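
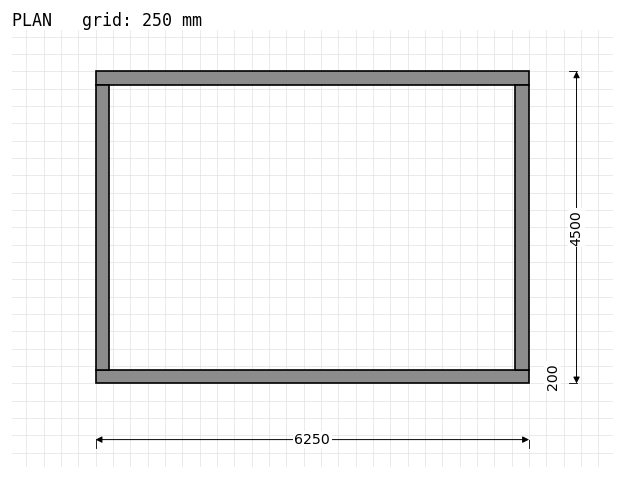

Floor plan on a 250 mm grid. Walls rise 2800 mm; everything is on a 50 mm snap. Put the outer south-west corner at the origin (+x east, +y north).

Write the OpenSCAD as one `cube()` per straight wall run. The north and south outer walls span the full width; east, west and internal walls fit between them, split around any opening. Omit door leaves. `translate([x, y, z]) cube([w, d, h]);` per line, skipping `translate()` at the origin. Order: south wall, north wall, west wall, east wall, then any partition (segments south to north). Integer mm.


cube([6250, 200, 2800]);
translate([0, 4300, 0]) cube([6250, 200, 2800]);
translate([0, 200, 0]) cube([200, 4100, 2800]);
translate([6050, 200, 0]) cube([200, 4100, 2800]);


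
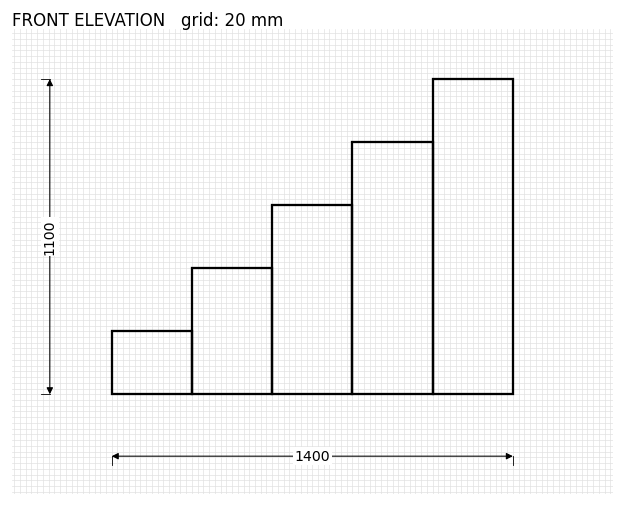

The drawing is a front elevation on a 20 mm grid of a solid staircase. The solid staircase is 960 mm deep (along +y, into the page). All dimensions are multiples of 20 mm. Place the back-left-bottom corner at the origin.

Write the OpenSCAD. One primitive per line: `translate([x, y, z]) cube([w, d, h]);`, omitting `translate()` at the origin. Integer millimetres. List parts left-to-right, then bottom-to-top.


cube([280, 960, 220]);
translate([280, 0, 0]) cube([280, 960, 440]);
translate([560, 0, 0]) cube([280, 960, 660]);
translate([840, 0, 0]) cube([280, 960, 880]);
translate([1120, 0, 0]) cube([280, 960, 1100]);


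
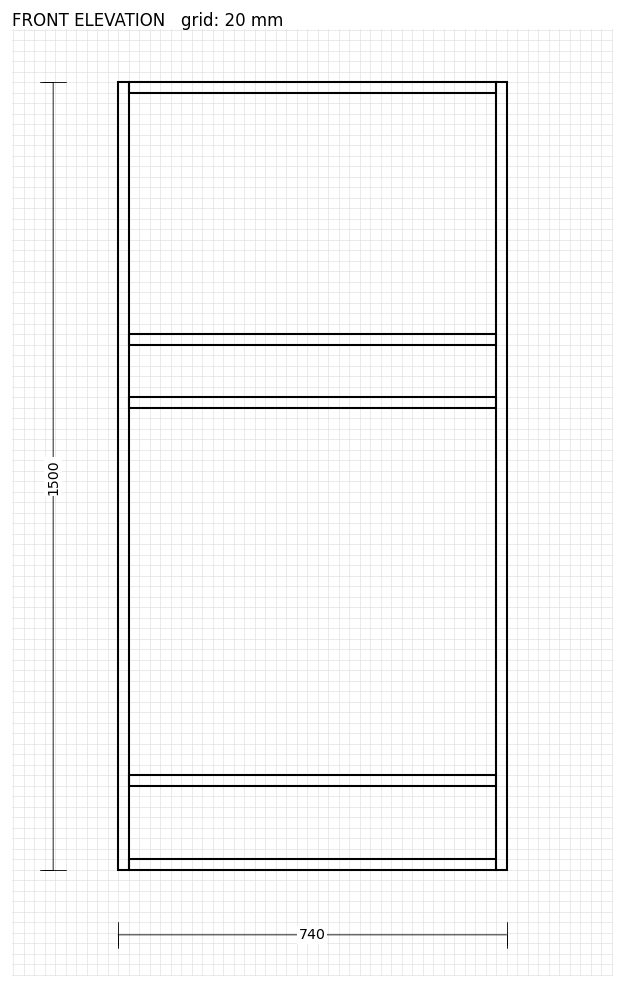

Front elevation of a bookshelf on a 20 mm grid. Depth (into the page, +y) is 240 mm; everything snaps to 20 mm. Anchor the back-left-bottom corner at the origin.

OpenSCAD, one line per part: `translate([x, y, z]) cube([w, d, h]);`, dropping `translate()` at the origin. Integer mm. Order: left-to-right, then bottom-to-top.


cube([20, 240, 1500]);
translate([20, 0, 0]) cube([700, 240, 20]);
translate([20, 0, 160]) cube([700, 240, 20]);
translate([20, 0, 880]) cube([700, 240, 20]);
translate([20, 0, 1000]) cube([700, 240, 20]);
translate([20, 0, 1480]) cube([700, 240, 20]);
translate([720, 0, 0]) cube([20, 240, 1500]);


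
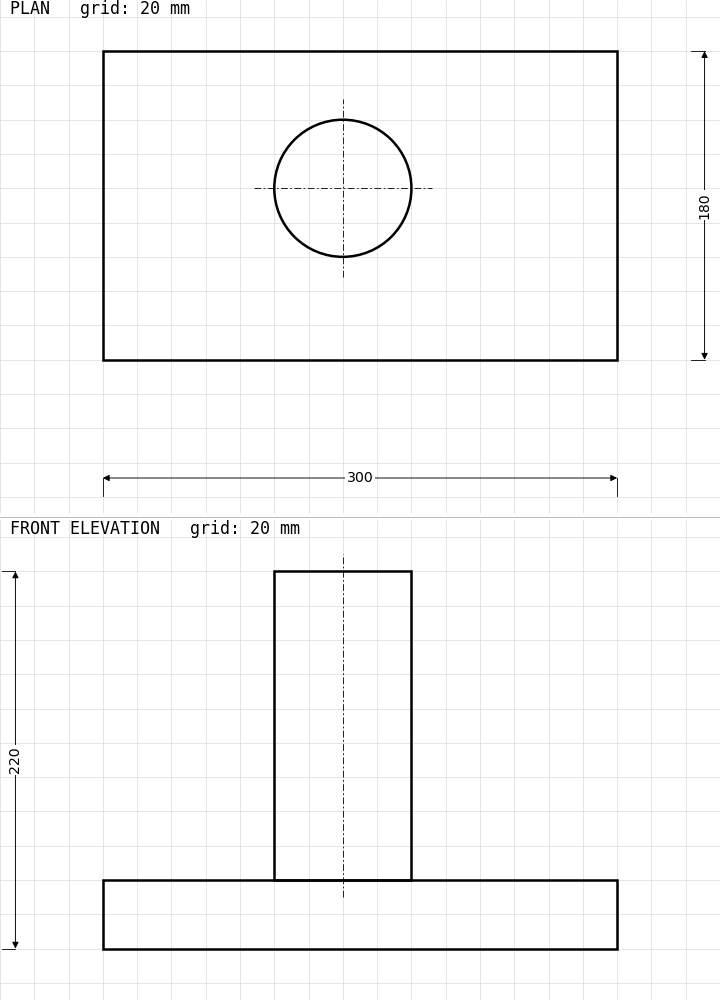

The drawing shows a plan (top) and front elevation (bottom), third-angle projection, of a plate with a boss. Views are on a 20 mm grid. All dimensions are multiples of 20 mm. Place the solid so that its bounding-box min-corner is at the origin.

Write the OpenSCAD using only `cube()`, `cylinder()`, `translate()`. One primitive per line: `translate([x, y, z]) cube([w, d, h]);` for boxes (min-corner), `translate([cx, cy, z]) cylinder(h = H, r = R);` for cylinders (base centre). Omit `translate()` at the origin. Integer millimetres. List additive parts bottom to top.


cube([300, 180, 40]);
translate([140, 100, 40]) cylinder(h = 180, r = 40);


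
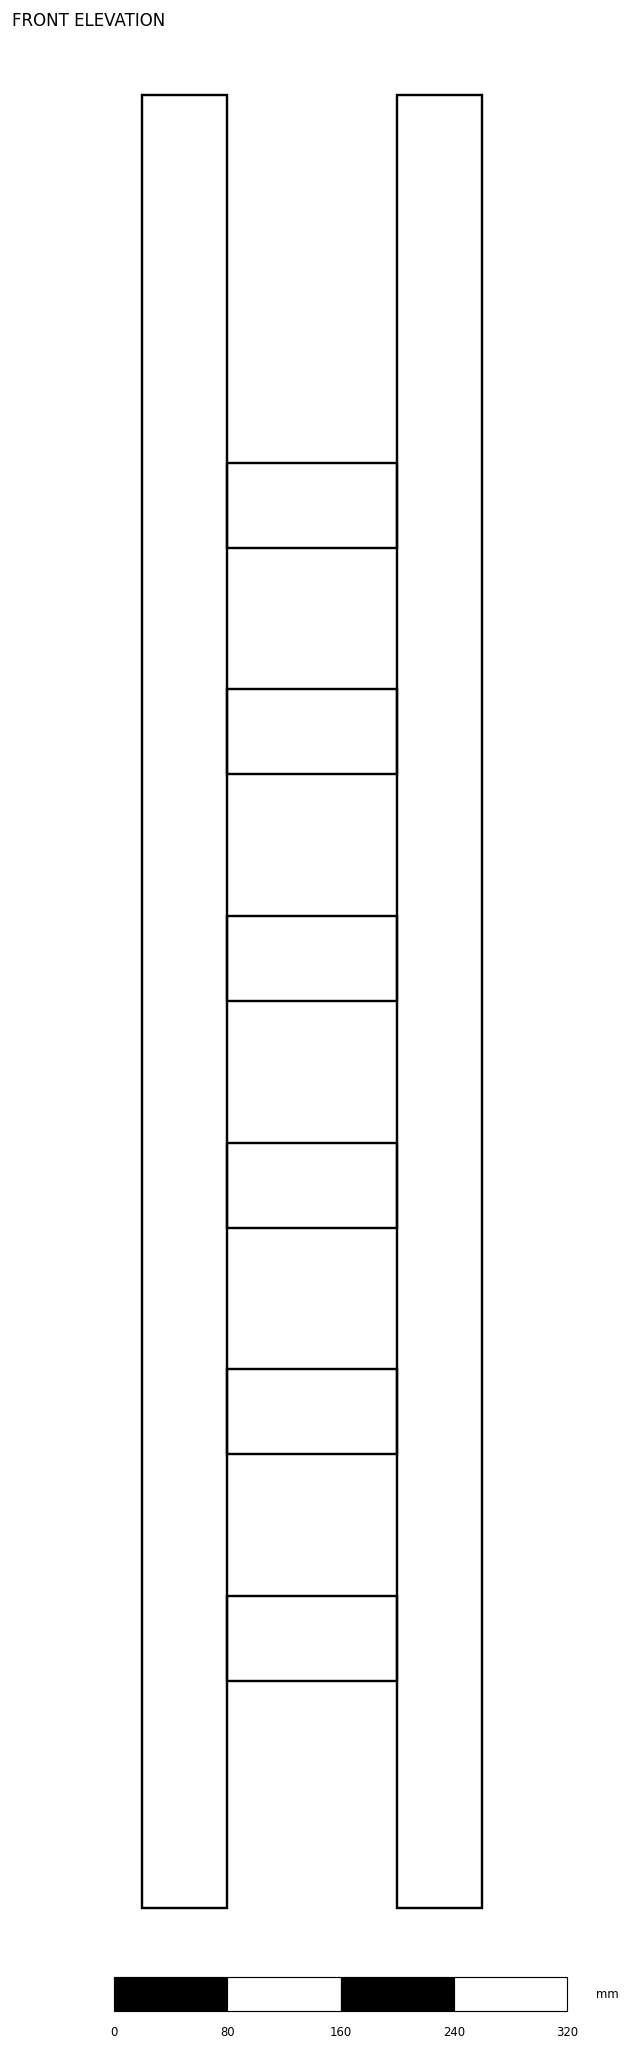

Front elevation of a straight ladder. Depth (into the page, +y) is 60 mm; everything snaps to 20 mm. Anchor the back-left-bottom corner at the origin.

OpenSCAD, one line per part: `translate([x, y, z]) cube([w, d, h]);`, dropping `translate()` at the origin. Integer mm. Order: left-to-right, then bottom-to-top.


cube([60, 60, 1280]);
translate([60, 0, 160]) cube([120, 60, 60]);
translate([60, 0, 320]) cube([120, 60, 60]);
translate([60, 0, 480]) cube([120, 60, 60]);
translate([60, 0, 640]) cube([120, 60, 60]);
translate([60, 0, 800]) cube([120, 60, 60]);
translate([60, 0, 960]) cube([120, 60, 60]);
translate([180, 0, 0]) cube([60, 60, 1280]);


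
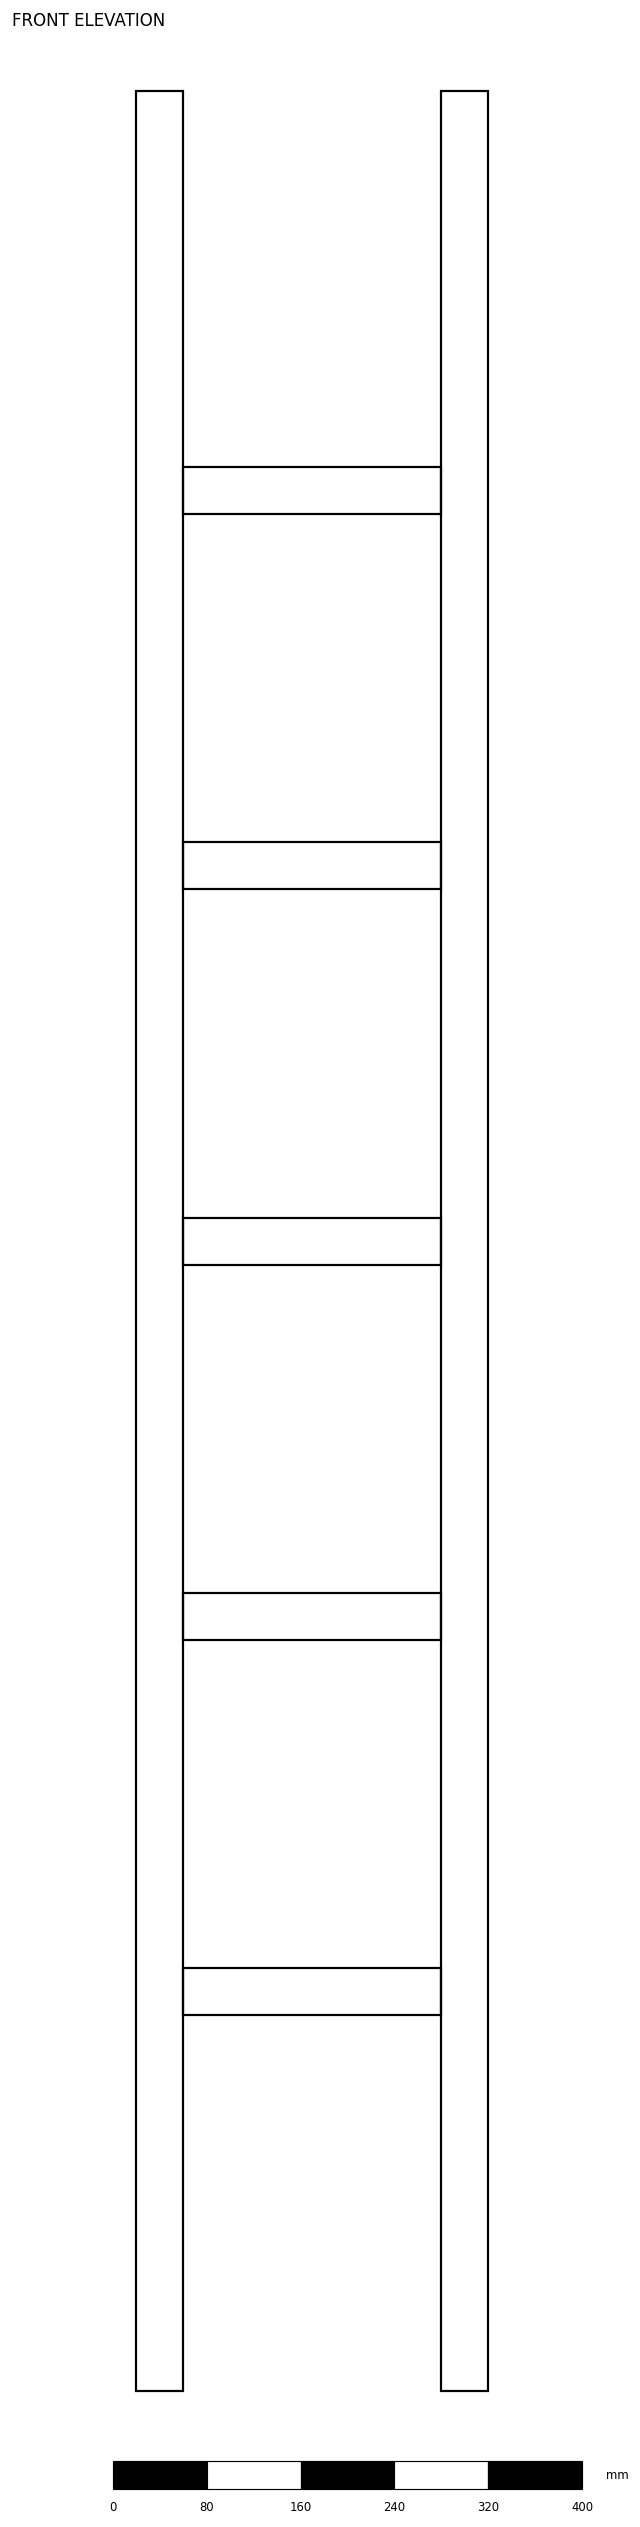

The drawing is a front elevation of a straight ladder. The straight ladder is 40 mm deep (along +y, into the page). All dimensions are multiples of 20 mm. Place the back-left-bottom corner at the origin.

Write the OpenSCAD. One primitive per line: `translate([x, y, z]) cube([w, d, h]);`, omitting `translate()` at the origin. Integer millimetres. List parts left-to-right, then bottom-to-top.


cube([40, 40, 1960]);
translate([40, 0, 320]) cube([220, 40, 40]);
translate([40, 0, 640]) cube([220, 40, 40]);
translate([40, 0, 960]) cube([220, 40, 40]);
translate([40, 0, 1280]) cube([220, 40, 40]);
translate([40, 0, 1600]) cube([220, 40, 40]);
translate([260, 0, 0]) cube([40, 40, 1960]);


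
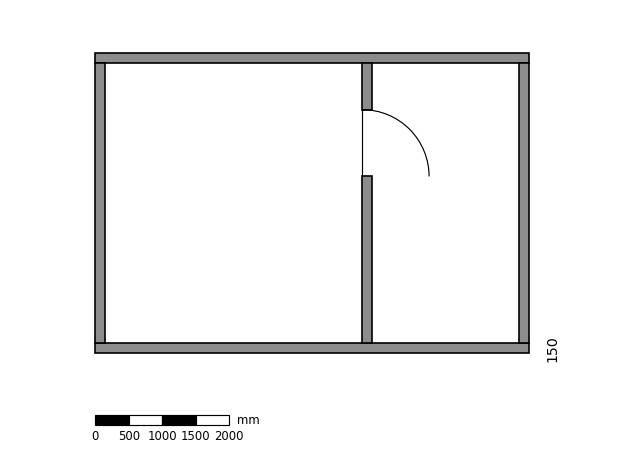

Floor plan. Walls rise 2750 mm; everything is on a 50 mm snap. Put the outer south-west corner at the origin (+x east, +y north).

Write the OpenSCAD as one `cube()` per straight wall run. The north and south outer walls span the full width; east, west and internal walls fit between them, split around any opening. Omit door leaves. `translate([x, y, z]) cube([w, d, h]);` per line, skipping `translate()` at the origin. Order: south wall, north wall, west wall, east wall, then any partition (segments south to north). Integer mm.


cube([6500, 150, 2750]);
translate([0, 4350, 0]) cube([6500, 150, 2750]);
translate([0, 150, 0]) cube([150, 4200, 2750]);
translate([6350, 150, 0]) cube([150, 4200, 2750]);
translate([4000, 150, 0]) cube([150, 2500, 2750]);
translate([4000, 3650, 0]) cube([150, 700, 2750]);


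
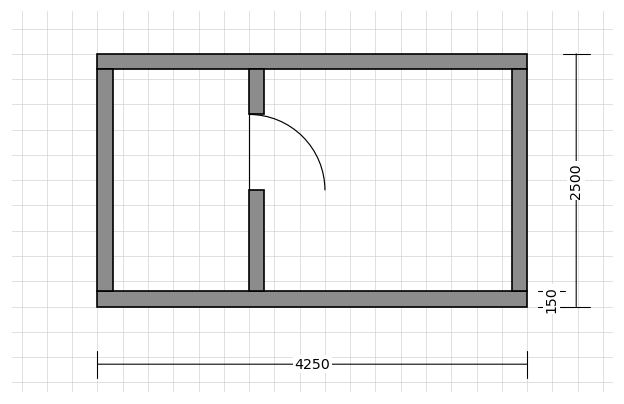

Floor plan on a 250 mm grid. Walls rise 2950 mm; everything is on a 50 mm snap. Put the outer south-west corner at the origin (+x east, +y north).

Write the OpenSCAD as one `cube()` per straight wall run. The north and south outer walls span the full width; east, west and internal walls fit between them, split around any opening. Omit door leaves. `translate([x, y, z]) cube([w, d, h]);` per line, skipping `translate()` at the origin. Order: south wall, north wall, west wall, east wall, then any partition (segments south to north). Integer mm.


cube([4250, 150, 2950]);
translate([0, 2350, 0]) cube([4250, 150, 2950]);
translate([0, 150, 0]) cube([150, 2200, 2950]);
translate([4100, 150, 0]) cube([150, 2200, 2950]);
translate([1500, 150, 0]) cube([150, 1000, 2950]);
translate([1500, 1900, 0]) cube([150, 450, 2950]);


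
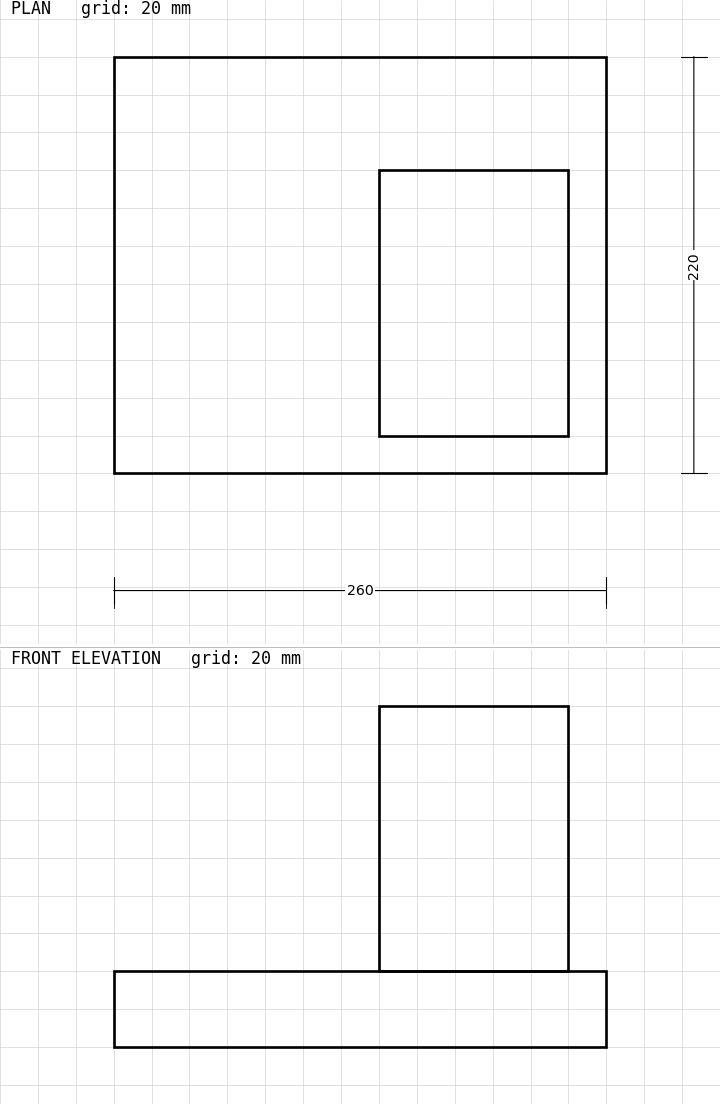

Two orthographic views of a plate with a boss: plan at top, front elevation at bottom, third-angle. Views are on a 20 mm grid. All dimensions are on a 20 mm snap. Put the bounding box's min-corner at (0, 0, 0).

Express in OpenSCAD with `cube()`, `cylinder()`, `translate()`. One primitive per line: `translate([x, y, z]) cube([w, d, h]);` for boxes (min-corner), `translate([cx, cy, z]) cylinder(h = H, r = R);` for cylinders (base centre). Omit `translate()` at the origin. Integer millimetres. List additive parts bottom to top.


cube([260, 220, 40]);
translate([140, 20, 40]) cube([100, 140, 140]);


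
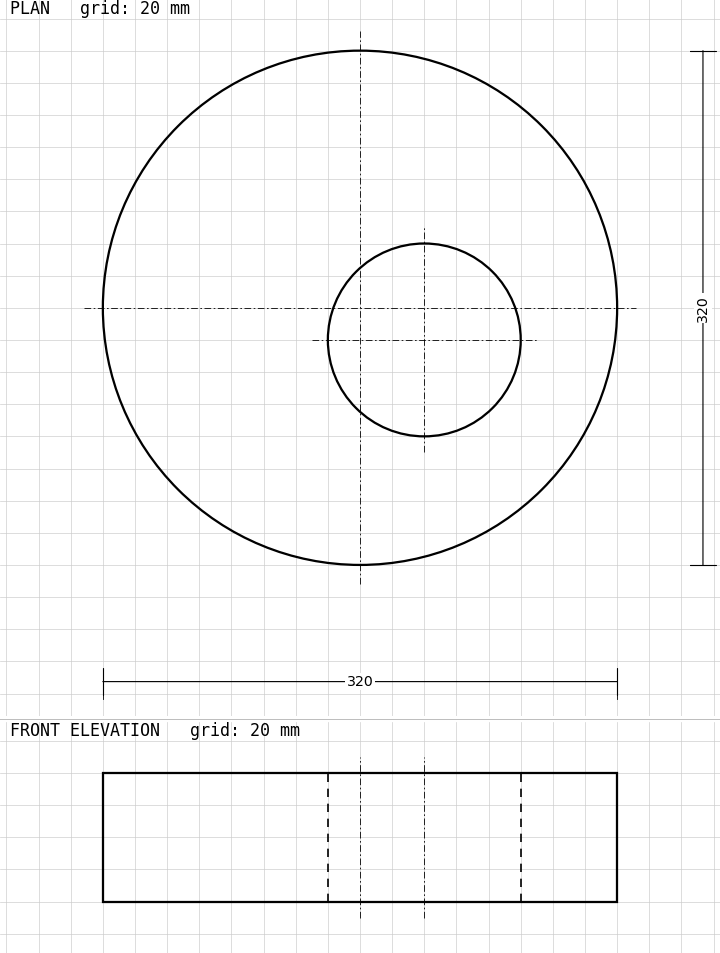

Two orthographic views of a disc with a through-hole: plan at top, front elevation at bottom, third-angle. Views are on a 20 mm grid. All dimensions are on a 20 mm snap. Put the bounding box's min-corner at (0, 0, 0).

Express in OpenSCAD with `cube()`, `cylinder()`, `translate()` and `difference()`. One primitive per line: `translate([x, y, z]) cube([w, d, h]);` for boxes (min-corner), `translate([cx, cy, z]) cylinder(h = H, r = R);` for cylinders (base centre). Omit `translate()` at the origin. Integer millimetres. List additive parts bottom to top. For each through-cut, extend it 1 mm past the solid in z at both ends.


difference() {
  translate([160, 160, 0]) cylinder(h = 80, r = 160);
  translate([200, 140, -1]) cylinder(h = 82, r = 60);
}


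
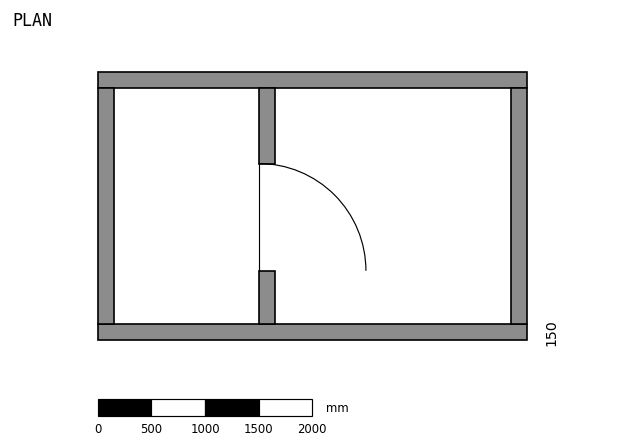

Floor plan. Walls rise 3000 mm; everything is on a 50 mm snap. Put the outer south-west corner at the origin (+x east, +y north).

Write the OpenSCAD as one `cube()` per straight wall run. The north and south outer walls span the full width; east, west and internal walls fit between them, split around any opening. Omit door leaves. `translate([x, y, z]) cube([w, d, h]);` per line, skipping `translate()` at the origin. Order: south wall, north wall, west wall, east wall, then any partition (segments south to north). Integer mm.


cube([4000, 150, 3000]);
translate([0, 2350, 0]) cube([4000, 150, 3000]);
translate([0, 150, 0]) cube([150, 2200, 3000]);
translate([3850, 150, 0]) cube([150, 2200, 3000]);
translate([1500, 150, 0]) cube([150, 500, 3000]);
translate([1500, 1650, 0]) cube([150, 700, 3000]);


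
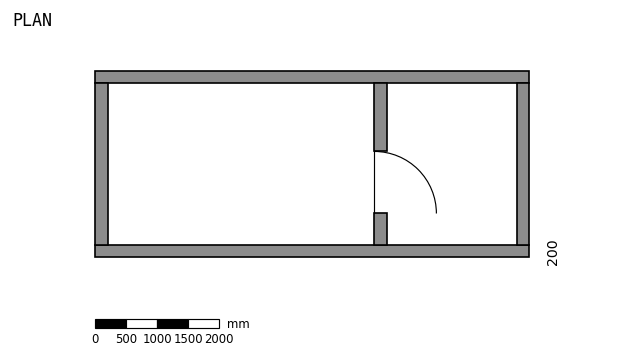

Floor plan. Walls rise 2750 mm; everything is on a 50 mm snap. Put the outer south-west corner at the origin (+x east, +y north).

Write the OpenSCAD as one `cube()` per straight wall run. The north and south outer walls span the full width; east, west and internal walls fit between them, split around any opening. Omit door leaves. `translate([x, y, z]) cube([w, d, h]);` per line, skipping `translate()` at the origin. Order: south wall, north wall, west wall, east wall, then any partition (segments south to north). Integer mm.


cube([7000, 200, 2750]);
translate([0, 2800, 0]) cube([7000, 200, 2750]);
translate([0, 200, 0]) cube([200, 2600, 2750]);
translate([6800, 200, 0]) cube([200, 2600, 2750]);
translate([4500, 200, 0]) cube([200, 500, 2750]);
translate([4500, 1700, 0]) cube([200, 1100, 2750]);


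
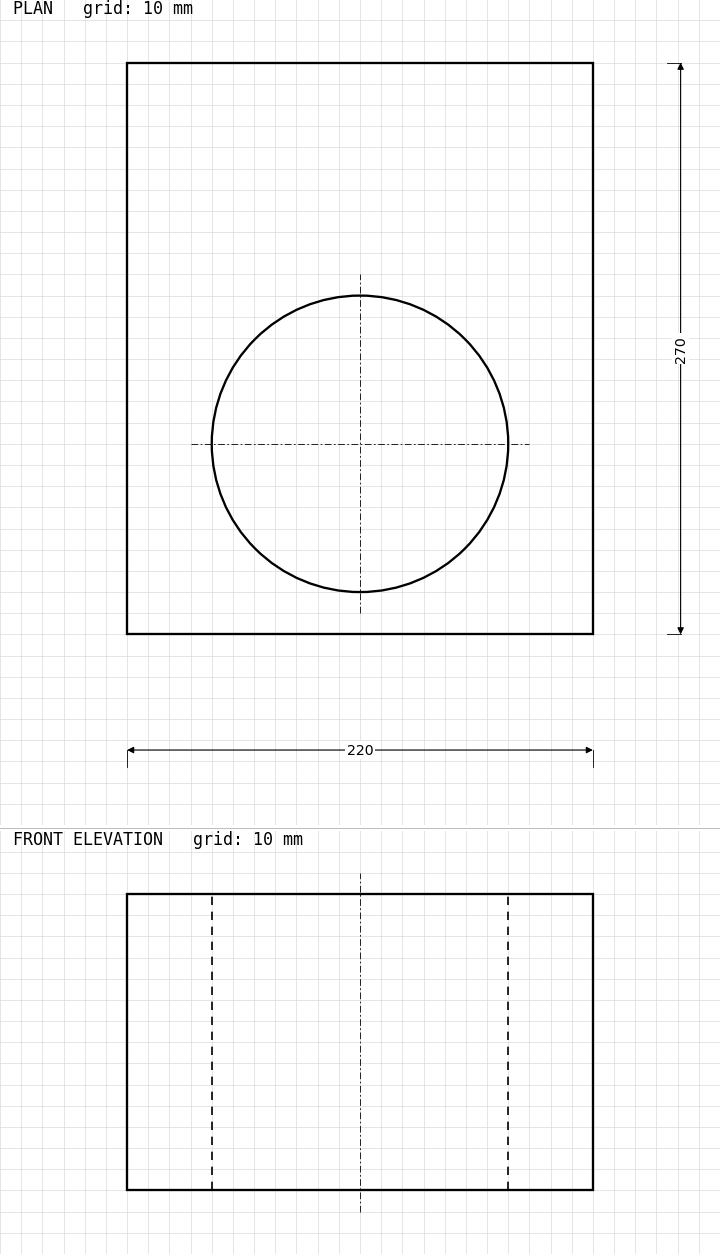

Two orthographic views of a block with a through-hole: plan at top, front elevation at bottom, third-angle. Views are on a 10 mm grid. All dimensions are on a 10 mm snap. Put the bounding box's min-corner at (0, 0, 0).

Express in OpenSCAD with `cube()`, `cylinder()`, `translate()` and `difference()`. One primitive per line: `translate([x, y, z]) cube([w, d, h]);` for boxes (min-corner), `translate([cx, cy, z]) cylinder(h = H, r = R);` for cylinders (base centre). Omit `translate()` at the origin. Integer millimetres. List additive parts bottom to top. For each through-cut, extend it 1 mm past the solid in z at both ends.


difference() {
  cube([220, 270, 140]);
  translate([110, 90, -1]) cylinder(h = 142, r = 70);
}


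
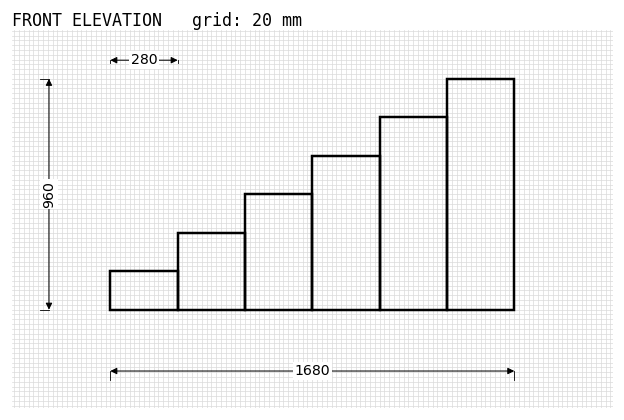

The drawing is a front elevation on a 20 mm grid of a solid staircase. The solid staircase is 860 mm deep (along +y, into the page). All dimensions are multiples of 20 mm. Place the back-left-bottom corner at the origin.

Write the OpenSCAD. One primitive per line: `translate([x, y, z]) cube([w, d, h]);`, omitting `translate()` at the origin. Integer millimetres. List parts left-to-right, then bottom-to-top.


cube([280, 860, 160]);
translate([280, 0, 0]) cube([280, 860, 320]);
translate([560, 0, 0]) cube([280, 860, 480]);
translate([840, 0, 0]) cube([280, 860, 640]);
translate([1120, 0, 0]) cube([280, 860, 800]);
translate([1400, 0, 0]) cube([280, 860, 960]);


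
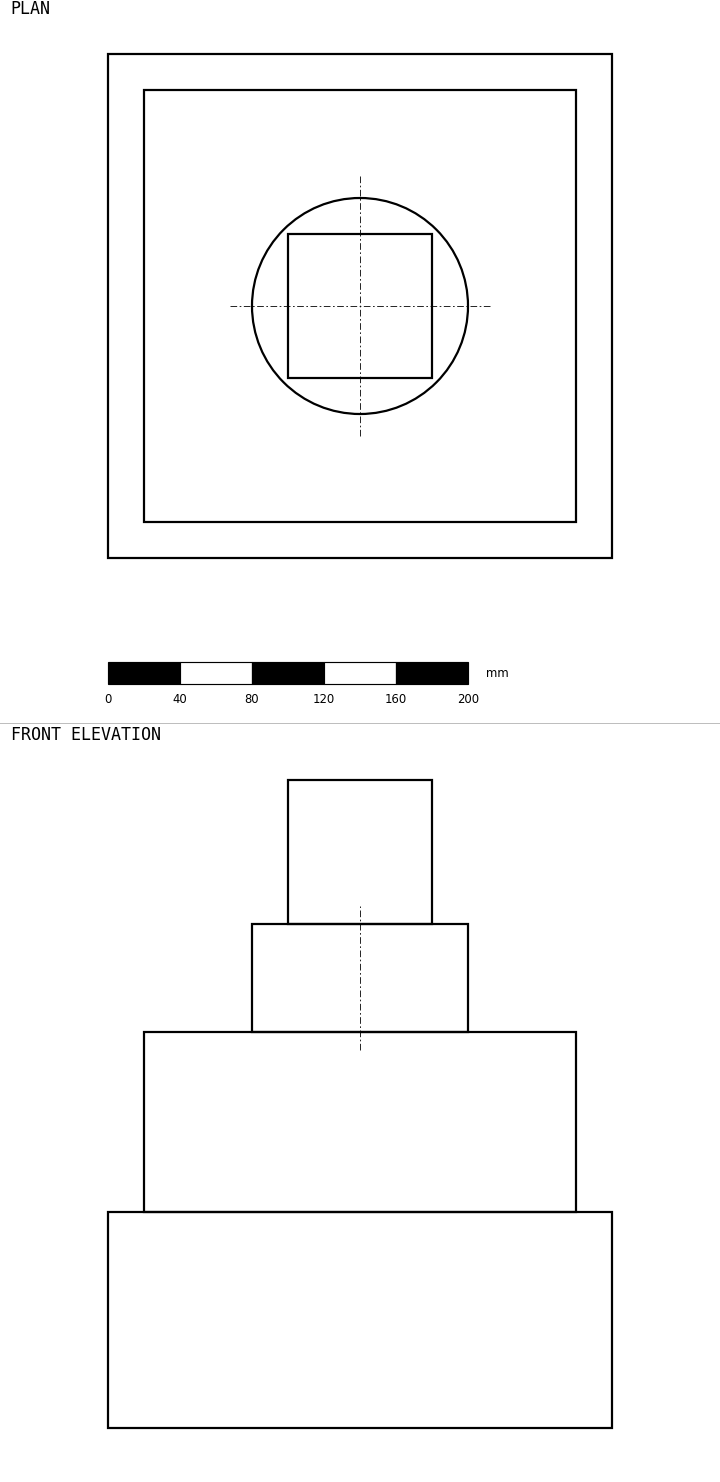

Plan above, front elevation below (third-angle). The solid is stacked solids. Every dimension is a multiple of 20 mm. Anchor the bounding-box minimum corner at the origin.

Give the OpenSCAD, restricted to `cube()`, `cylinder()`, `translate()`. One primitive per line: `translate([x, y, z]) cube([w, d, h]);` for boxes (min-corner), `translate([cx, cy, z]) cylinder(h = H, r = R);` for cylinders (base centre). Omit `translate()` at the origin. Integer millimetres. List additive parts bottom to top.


cube([280, 280, 120]);
translate([20, 20, 120]) cube([240, 240, 100]);
translate([140, 140, 220]) cylinder(h = 60, r = 60);
translate([100, 100, 280]) cube([80, 80, 80]);


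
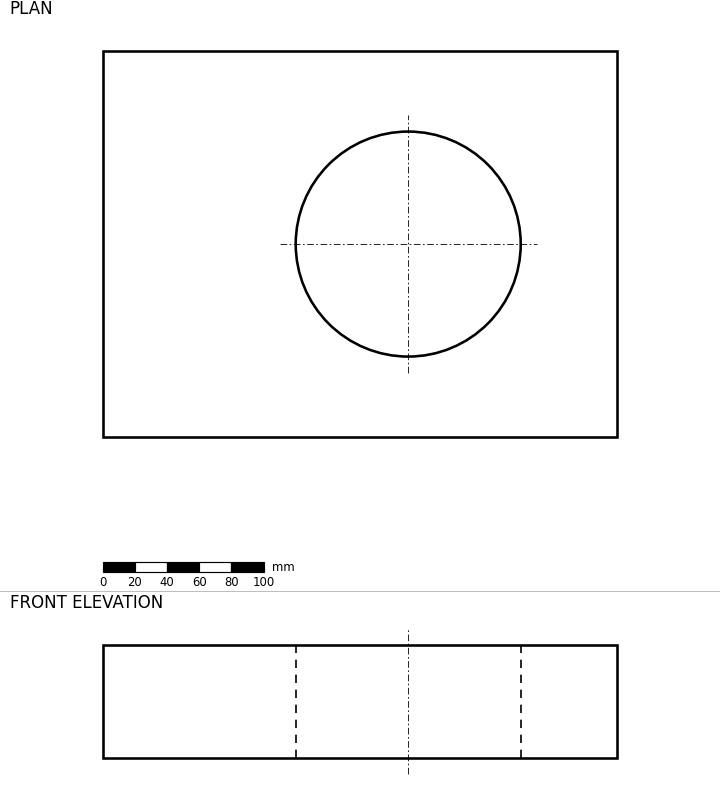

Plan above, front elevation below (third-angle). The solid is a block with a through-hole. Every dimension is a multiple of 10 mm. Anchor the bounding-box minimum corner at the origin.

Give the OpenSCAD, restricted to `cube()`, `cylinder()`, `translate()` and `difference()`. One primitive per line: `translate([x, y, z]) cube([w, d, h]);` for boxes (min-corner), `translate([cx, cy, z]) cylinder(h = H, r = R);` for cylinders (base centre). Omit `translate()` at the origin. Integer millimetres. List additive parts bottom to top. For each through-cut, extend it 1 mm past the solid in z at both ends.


difference() {
  cube([320, 240, 70]);
  translate([190, 120, -1]) cylinder(h = 72, r = 70);
}


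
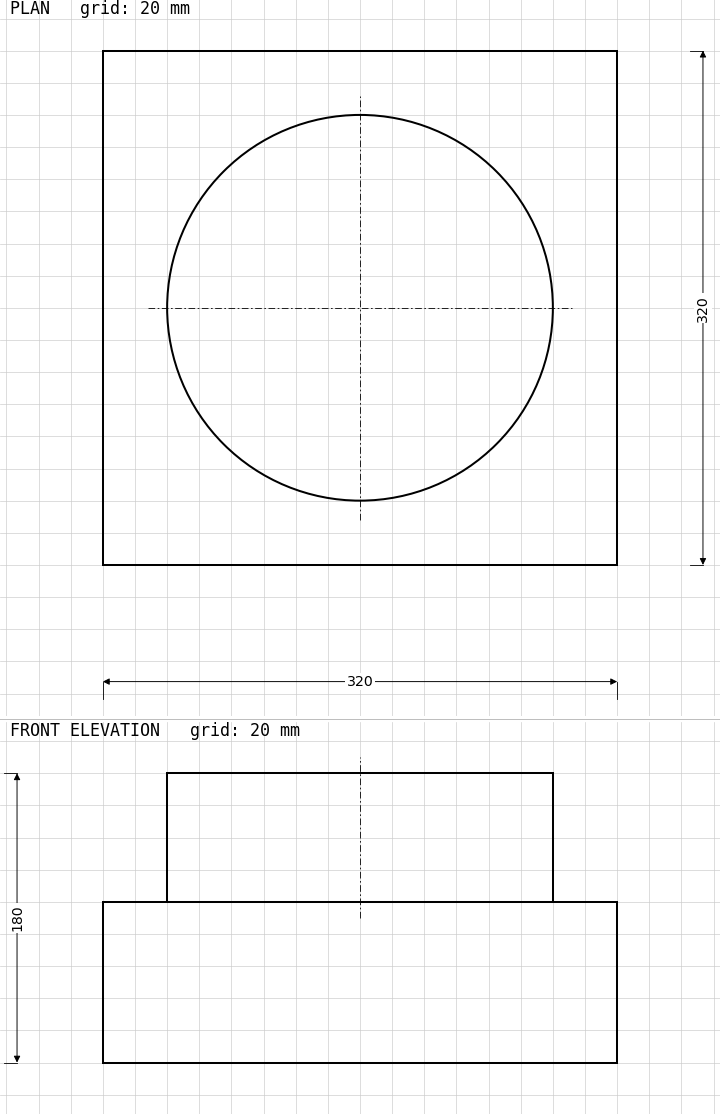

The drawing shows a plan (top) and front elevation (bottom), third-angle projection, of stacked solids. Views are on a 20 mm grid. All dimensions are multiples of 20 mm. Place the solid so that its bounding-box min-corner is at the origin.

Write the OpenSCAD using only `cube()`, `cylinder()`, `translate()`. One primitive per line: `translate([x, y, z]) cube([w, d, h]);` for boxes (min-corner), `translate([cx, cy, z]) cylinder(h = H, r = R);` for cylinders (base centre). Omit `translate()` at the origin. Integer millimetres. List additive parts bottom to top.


cube([320, 320, 100]);
translate([160, 160, 100]) cylinder(h = 80, r = 120);


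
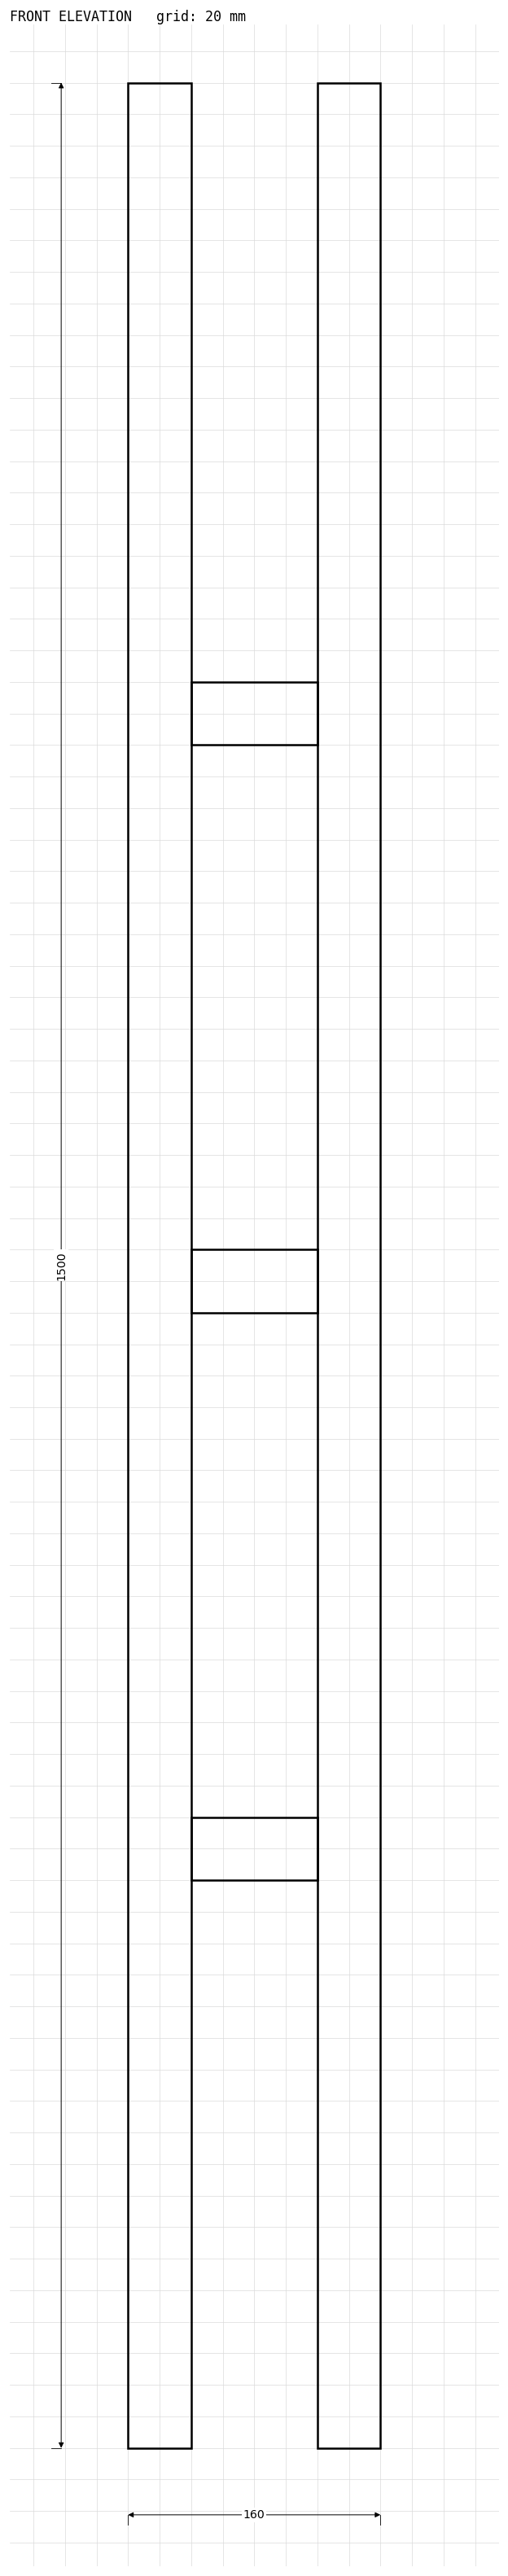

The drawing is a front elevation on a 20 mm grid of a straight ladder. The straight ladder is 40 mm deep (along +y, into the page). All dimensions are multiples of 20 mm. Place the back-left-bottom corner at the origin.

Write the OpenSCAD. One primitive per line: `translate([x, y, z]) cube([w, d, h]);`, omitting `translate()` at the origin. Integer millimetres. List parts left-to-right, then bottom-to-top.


cube([40, 40, 1500]);
translate([40, 0, 360]) cube([80, 40, 40]);
translate([40, 0, 720]) cube([80, 40, 40]);
translate([40, 0, 1080]) cube([80, 40, 40]);
translate([120, 0, 0]) cube([40, 40, 1500]);


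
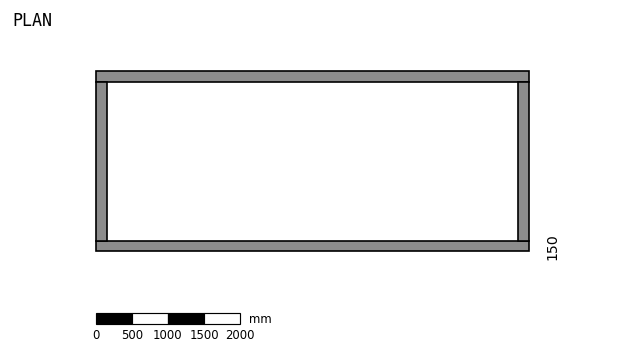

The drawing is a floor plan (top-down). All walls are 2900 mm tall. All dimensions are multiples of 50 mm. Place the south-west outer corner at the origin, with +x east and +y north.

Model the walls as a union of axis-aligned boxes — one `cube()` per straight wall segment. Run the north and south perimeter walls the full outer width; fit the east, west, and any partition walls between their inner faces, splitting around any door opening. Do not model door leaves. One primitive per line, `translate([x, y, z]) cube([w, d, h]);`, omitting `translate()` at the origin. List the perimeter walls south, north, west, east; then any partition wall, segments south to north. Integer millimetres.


cube([6000, 150, 2900]);
translate([0, 2350, 0]) cube([6000, 150, 2900]);
translate([0, 150, 0]) cube([150, 2200, 2900]);
translate([5850, 150, 0]) cube([150, 2200, 2900]);


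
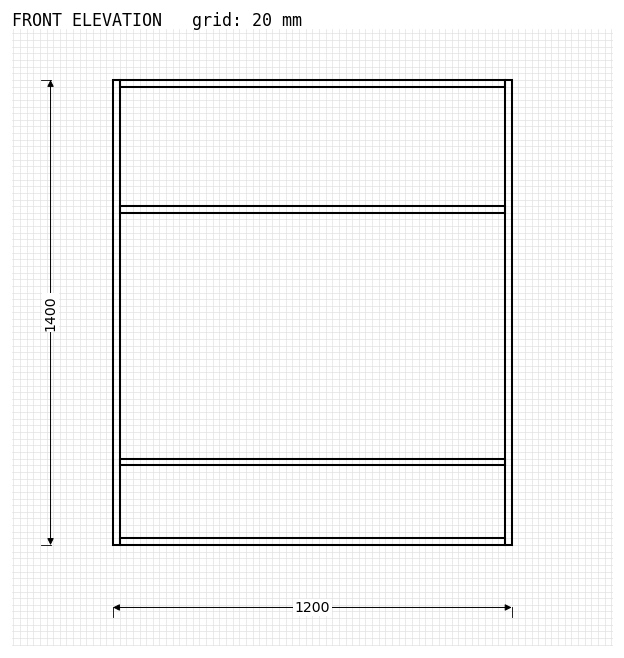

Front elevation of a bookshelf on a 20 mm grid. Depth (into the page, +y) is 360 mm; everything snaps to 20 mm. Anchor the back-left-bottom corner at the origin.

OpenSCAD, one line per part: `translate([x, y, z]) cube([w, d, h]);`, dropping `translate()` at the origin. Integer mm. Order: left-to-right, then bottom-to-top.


cube([20, 360, 1400]);
translate([20, 0, 0]) cube([1160, 360, 20]);
translate([20, 0, 240]) cube([1160, 360, 20]);
translate([20, 0, 1000]) cube([1160, 360, 20]);
translate([20, 0, 1380]) cube([1160, 360, 20]);
translate([1180, 0, 0]) cube([20, 360, 1400]);


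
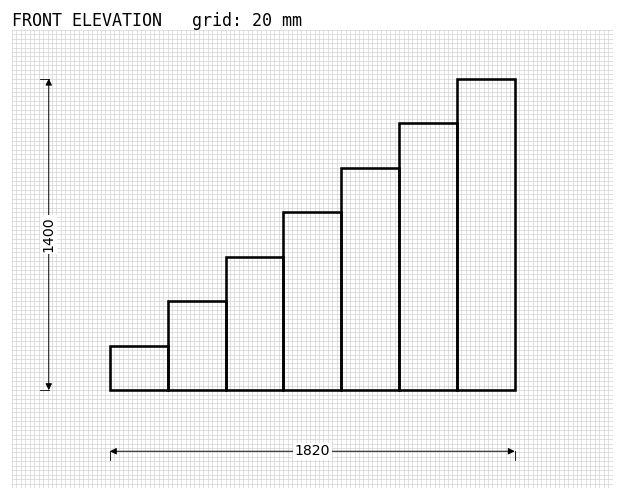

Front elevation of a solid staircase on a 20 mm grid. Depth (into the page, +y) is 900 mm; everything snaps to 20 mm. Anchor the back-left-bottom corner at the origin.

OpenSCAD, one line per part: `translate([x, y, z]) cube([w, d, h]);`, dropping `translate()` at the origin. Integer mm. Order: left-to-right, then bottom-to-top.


cube([260, 900, 200]);
translate([260, 0, 0]) cube([260, 900, 400]);
translate([520, 0, 0]) cube([260, 900, 600]);
translate([780, 0, 0]) cube([260, 900, 800]);
translate([1040, 0, 0]) cube([260, 900, 1000]);
translate([1300, 0, 0]) cube([260, 900, 1200]);
translate([1560, 0, 0]) cube([260, 900, 1400]);


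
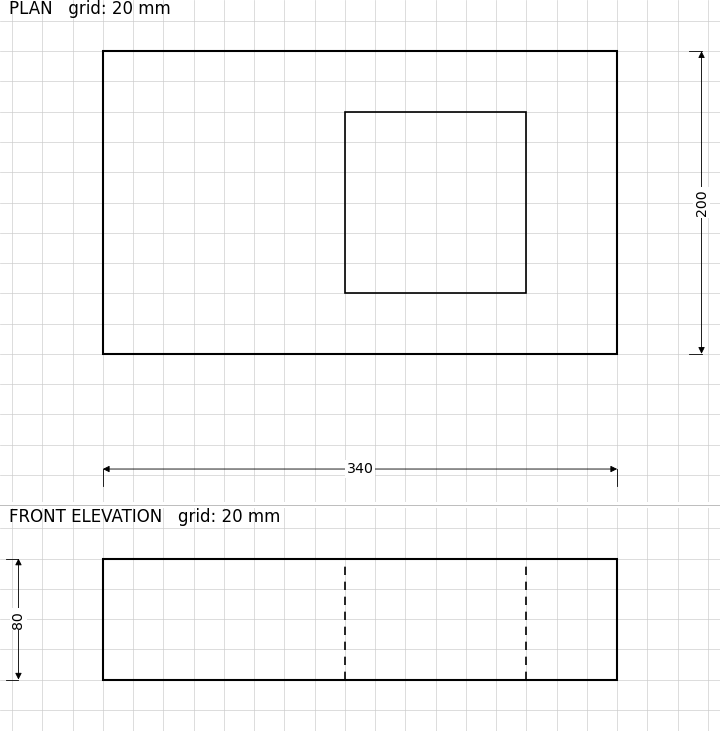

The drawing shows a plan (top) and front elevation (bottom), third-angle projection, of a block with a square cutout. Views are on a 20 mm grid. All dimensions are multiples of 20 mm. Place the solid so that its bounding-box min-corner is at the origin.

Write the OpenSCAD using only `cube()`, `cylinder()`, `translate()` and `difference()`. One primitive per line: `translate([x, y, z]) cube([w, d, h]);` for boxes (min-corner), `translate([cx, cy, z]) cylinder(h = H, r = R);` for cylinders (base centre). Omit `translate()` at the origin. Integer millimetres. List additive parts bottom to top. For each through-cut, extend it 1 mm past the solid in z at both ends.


difference() {
  cube([340, 200, 80]);
  translate([160, 40, -1]) cube([120, 120, 82]);
}


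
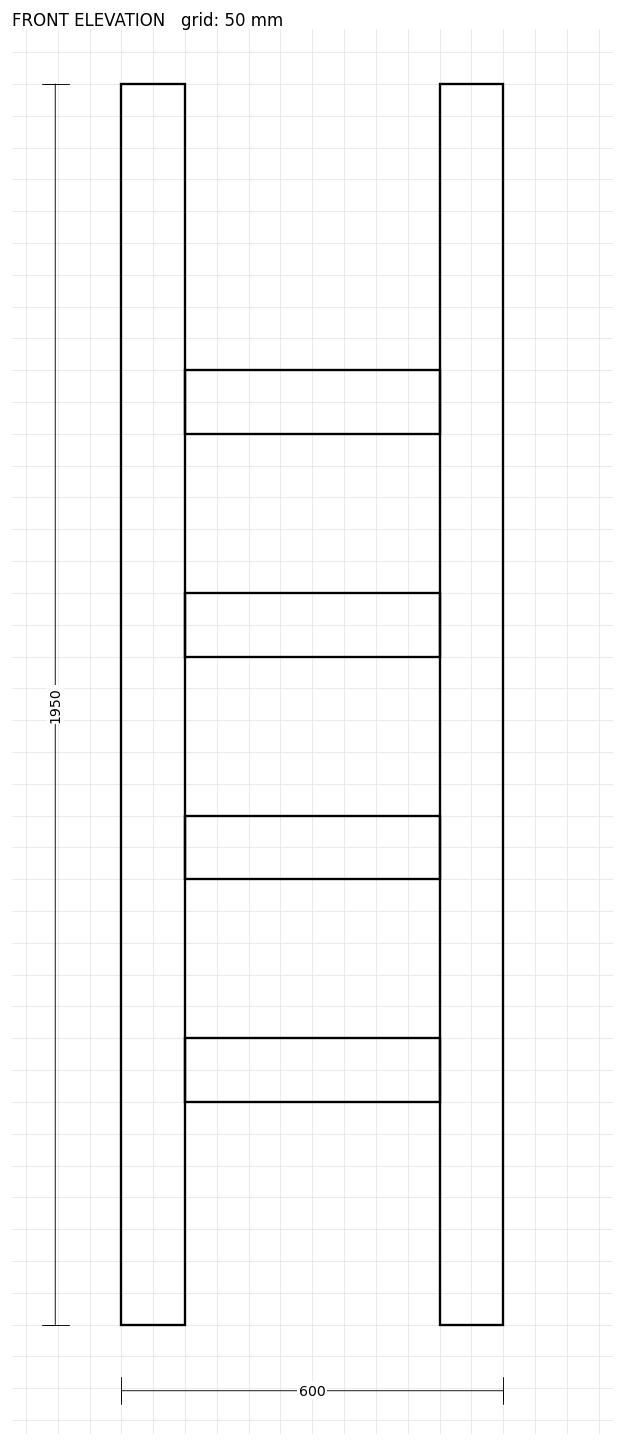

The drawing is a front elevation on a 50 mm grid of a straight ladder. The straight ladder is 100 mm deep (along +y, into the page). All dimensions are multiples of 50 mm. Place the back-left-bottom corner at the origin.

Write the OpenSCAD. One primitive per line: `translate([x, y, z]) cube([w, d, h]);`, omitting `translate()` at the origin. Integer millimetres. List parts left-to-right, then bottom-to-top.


cube([100, 100, 1950]);
translate([100, 0, 350]) cube([400, 100, 100]);
translate([100, 0, 700]) cube([400, 100, 100]);
translate([100, 0, 1050]) cube([400, 100, 100]);
translate([100, 0, 1400]) cube([400, 100, 100]);
translate([500, 0, 0]) cube([100, 100, 1950]);


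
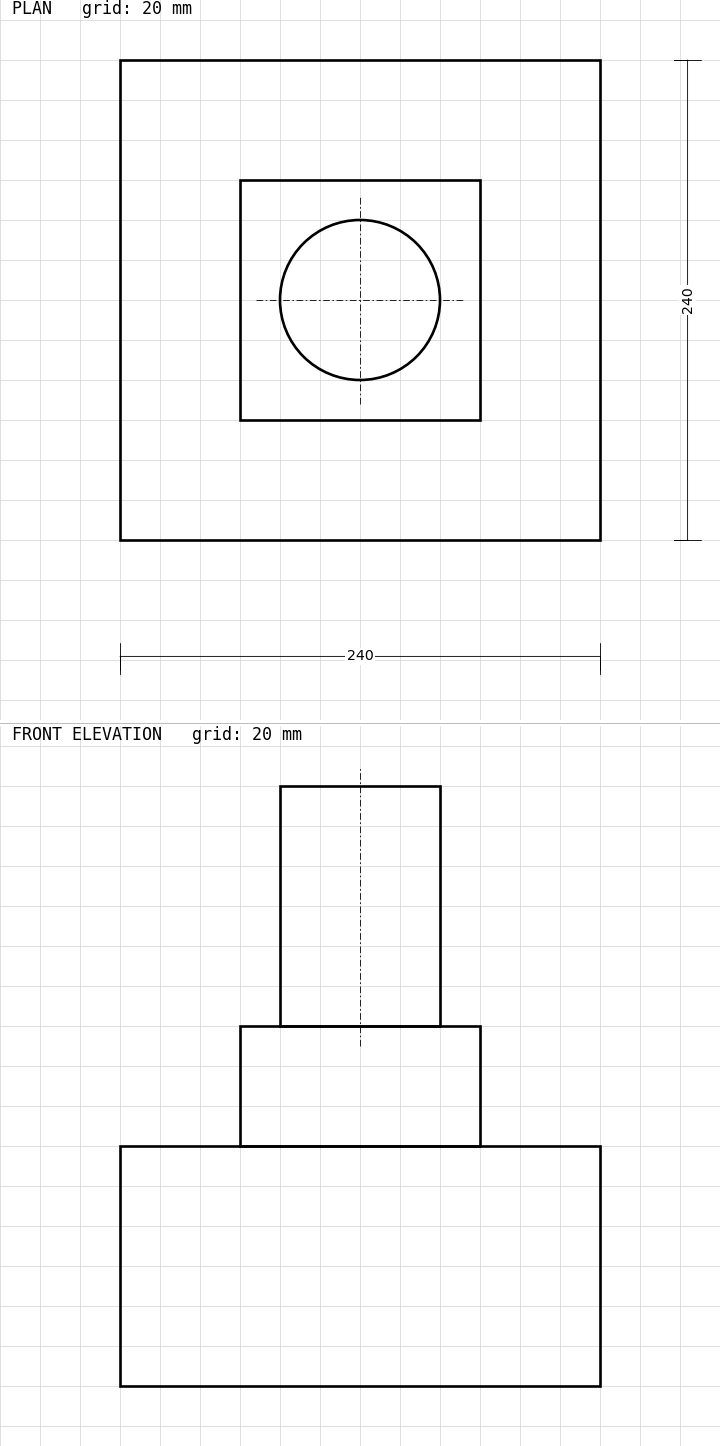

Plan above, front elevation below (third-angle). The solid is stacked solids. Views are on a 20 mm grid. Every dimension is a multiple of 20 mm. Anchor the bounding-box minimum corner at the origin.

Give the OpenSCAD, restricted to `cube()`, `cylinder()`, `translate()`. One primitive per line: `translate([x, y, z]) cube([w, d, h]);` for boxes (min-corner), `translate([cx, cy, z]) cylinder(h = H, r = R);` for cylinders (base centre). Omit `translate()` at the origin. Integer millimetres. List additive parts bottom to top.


cube([240, 240, 120]);
translate([60, 60, 120]) cube([120, 120, 60]);
translate([120, 120, 180]) cylinder(h = 120, r = 40);


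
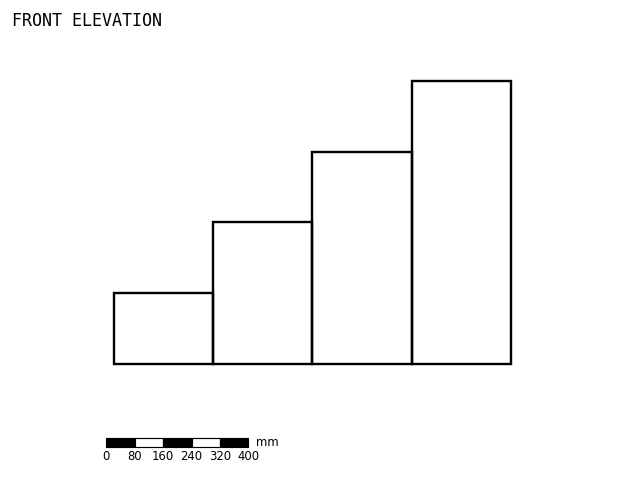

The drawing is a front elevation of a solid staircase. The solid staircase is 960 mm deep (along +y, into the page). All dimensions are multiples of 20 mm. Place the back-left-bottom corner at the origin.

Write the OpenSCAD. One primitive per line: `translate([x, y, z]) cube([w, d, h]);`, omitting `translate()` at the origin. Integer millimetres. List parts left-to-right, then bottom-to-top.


cube([280, 960, 200]);
translate([280, 0, 0]) cube([280, 960, 400]);
translate([560, 0, 0]) cube([280, 960, 600]);
translate([840, 0, 0]) cube([280, 960, 800]);


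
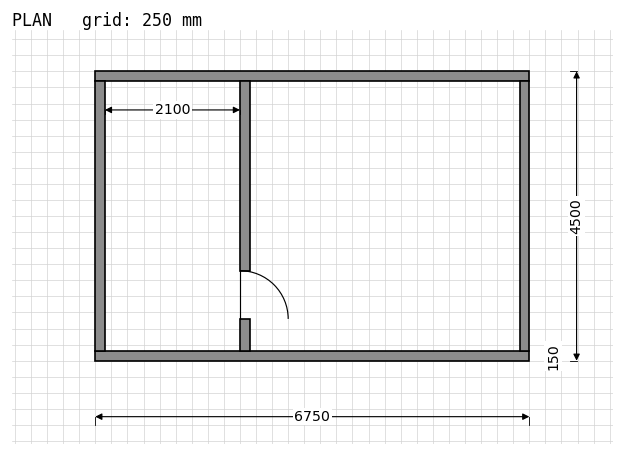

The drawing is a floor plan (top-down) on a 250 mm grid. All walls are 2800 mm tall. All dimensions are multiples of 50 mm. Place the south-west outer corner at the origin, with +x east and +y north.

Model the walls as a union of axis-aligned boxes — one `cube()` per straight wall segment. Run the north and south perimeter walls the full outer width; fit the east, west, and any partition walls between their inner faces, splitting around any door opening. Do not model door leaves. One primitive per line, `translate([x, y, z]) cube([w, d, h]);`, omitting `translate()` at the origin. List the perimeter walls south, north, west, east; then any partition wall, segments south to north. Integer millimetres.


cube([6750, 150, 2800]);
translate([0, 4350, 0]) cube([6750, 150, 2800]);
translate([0, 150, 0]) cube([150, 4200, 2800]);
translate([6600, 150, 0]) cube([150, 4200, 2800]);
translate([2250, 150, 0]) cube([150, 500, 2800]);
translate([2250, 1400, 0]) cube([150, 2950, 2800]);


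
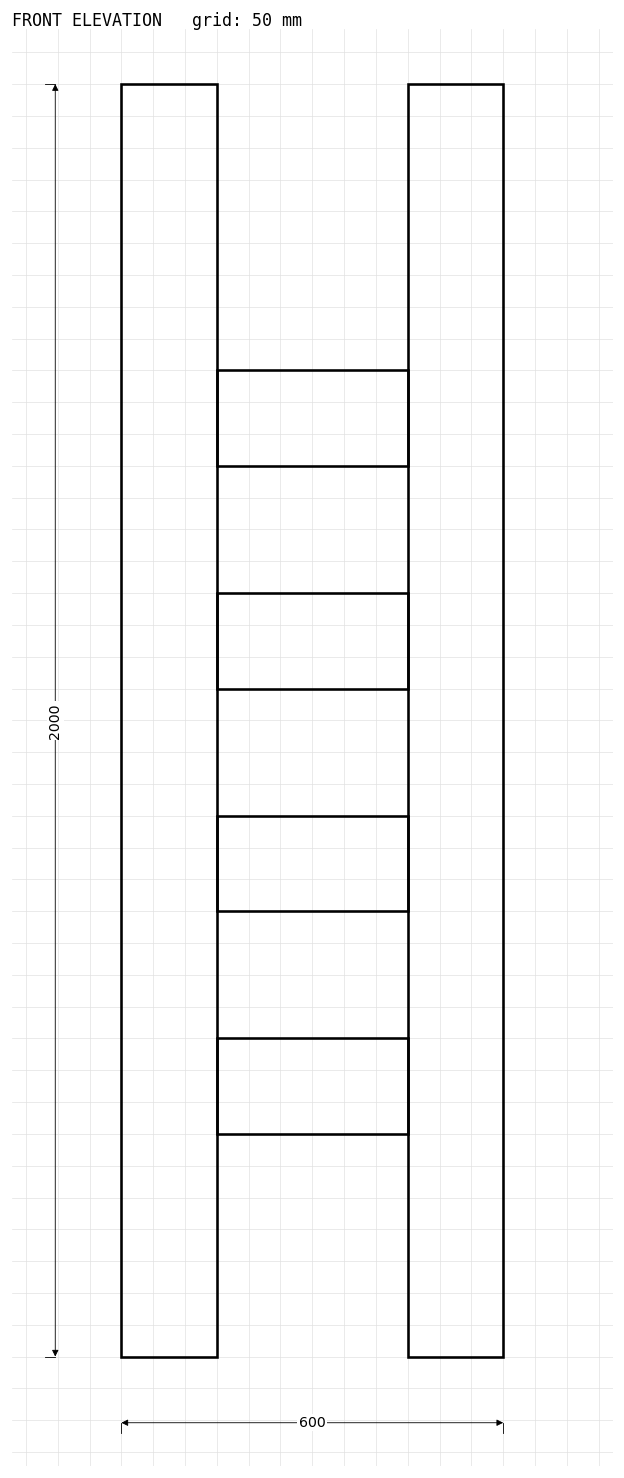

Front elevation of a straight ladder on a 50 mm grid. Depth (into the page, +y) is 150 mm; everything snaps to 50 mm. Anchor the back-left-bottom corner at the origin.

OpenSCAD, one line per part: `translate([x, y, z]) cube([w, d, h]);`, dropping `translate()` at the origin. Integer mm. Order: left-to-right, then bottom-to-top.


cube([150, 150, 2000]);
translate([150, 0, 350]) cube([300, 150, 150]);
translate([150, 0, 700]) cube([300, 150, 150]);
translate([150, 0, 1050]) cube([300, 150, 150]);
translate([150, 0, 1400]) cube([300, 150, 150]);
translate([450, 0, 0]) cube([150, 150, 2000]);


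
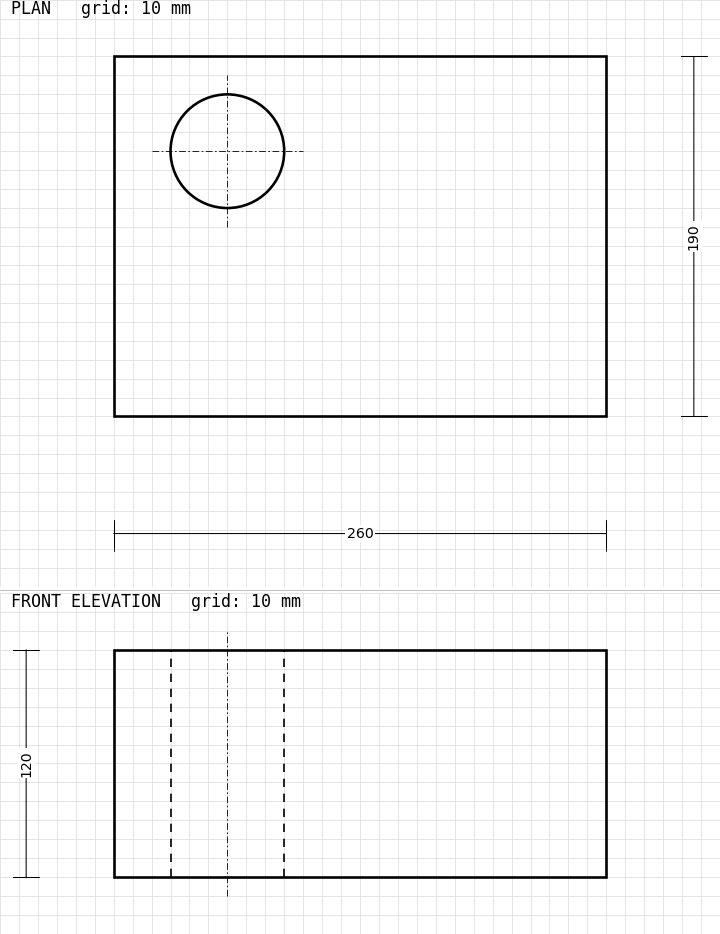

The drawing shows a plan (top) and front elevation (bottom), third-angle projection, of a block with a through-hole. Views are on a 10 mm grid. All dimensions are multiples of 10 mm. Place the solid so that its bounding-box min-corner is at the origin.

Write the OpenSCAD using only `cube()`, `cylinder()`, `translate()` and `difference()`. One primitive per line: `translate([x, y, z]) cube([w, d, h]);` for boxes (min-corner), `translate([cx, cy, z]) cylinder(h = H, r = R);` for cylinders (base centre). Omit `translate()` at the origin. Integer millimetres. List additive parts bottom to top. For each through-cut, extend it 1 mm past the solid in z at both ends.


difference() {
  cube([260, 190, 120]);
  translate([60, 140, -1]) cylinder(h = 122, r = 30);
}


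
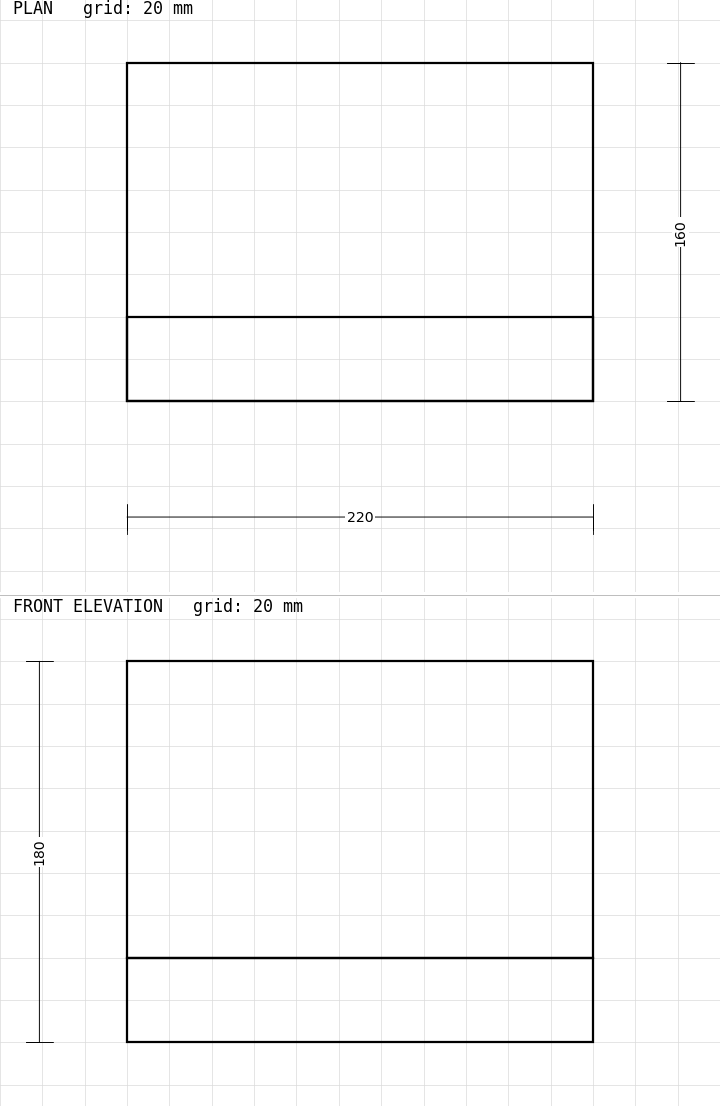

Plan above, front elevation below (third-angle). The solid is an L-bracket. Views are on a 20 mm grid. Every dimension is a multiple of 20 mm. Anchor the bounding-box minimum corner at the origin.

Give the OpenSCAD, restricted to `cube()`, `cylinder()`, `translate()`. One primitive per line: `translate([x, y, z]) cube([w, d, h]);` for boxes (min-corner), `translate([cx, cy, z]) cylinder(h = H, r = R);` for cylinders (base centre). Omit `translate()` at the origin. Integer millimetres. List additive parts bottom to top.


cube([220, 160, 40]);
translate([0, 0, 40]) cube([220, 40, 140]);


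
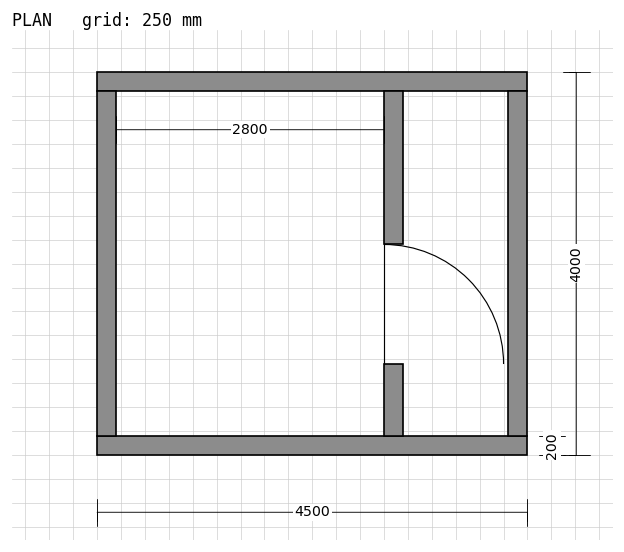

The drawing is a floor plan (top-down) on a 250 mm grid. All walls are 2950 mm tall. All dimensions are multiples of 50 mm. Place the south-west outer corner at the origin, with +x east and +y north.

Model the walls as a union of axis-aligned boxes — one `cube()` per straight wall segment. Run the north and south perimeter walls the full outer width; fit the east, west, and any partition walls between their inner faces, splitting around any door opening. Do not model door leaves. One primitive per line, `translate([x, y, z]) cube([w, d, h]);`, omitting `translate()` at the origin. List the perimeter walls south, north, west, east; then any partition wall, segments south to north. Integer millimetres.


cube([4500, 200, 2950]);
translate([0, 3800, 0]) cube([4500, 200, 2950]);
translate([0, 200, 0]) cube([200, 3600, 2950]);
translate([4300, 200, 0]) cube([200, 3600, 2950]);
translate([3000, 200, 0]) cube([200, 750, 2950]);
translate([3000, 2200, 0]) cube([200, 1600, 2950]);


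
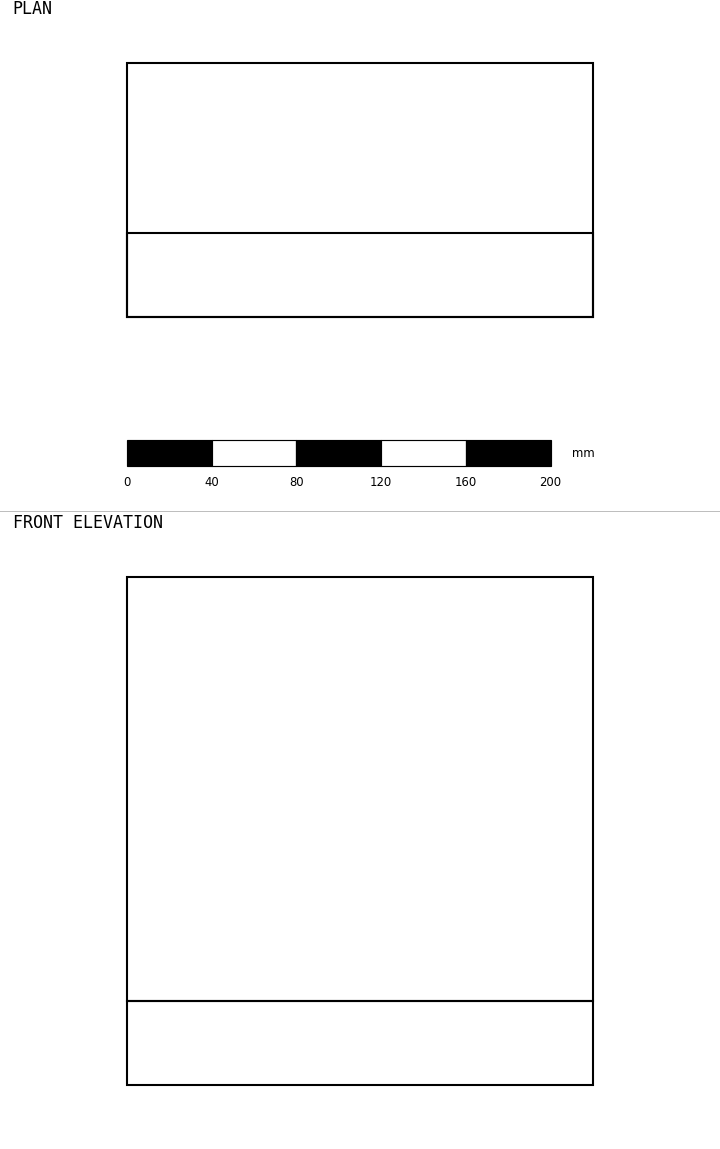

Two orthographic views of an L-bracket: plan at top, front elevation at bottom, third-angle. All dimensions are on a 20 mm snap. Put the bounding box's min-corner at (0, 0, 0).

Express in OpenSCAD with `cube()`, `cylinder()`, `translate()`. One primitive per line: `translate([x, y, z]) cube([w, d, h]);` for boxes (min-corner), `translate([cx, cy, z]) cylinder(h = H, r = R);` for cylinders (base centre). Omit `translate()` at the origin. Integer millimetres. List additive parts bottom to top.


cube([220, 120, 40]);
translate([0, 0, 40]) cube([220, 40, 200]);


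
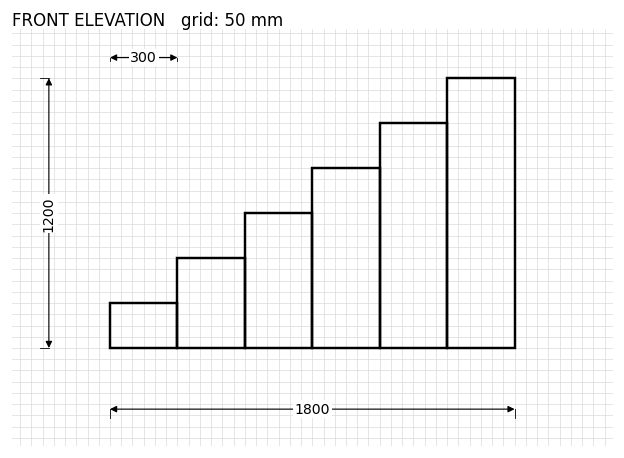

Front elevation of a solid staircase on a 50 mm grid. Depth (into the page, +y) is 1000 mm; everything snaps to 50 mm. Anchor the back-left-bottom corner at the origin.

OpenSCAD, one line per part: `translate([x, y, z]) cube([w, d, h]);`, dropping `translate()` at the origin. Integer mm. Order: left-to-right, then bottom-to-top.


cube([300, 1000, 200]);
translate([300, 0, 0]) cube([300, 1000, 400]);
translate([600, 0, 0]) cube([300, 1000, 600]);
translate([900, 0, 0]) cube([300, 1000, 800]);
translate([1200, 0, 0]) cube([300, 1000, 1000]);
translate([1500, 0, 0]) cube([300, 1000, 1200]);


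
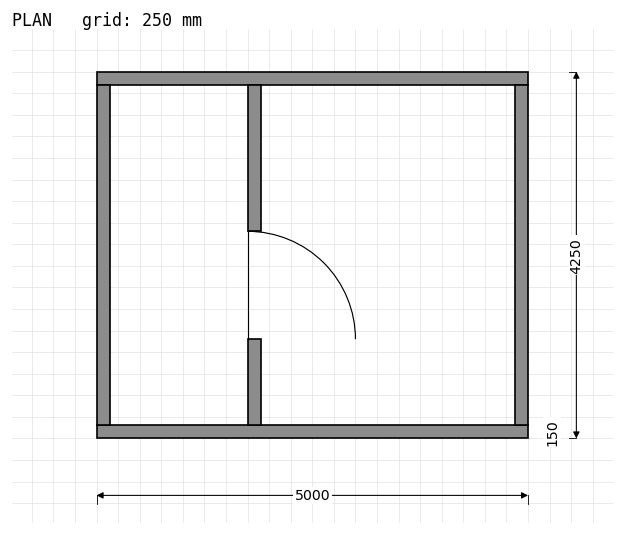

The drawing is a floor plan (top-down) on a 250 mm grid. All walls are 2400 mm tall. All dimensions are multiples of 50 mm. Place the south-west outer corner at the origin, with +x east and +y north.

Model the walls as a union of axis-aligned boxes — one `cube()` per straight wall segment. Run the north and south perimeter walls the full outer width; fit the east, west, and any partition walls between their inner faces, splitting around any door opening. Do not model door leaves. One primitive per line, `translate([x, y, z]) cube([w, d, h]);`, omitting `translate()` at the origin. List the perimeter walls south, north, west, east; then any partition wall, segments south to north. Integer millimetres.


cube([5000, 150, 2400]);
translate([0, 4100, 0]) cube([5000, 150, 2400]);
translate([0, 150, 0]) cube([150, 3950, 2400]);
translate([4850, 150, 0]) cube([150, 3950, 2400]);
translate([1750, 150, 0]) cube([150, 1000, 2400]);
translate([1750, 2400, 0]) cube([150, 1700, 2400]);


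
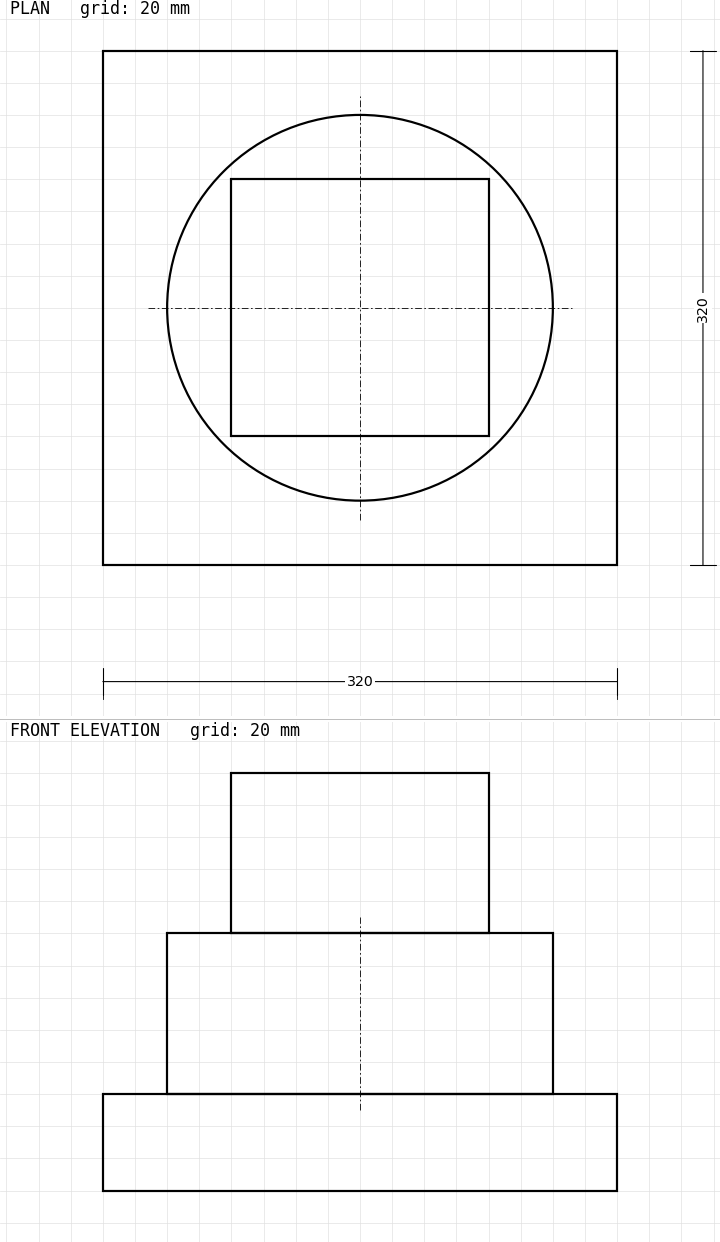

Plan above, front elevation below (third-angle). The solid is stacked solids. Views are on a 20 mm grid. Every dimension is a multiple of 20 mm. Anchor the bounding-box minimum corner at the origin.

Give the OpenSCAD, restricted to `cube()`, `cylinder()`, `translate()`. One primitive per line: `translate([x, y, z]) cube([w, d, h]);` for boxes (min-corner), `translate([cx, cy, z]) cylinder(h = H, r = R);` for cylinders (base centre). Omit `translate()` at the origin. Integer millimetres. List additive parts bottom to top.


cube([320, 320, 60]);
translate([160, 160, 60]) cylinder(h = 100, r = 120);
translate([80, 80, 160]) cube([160, 160, 100]);


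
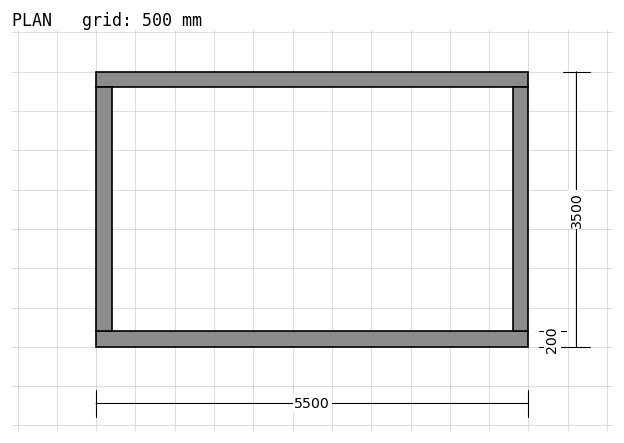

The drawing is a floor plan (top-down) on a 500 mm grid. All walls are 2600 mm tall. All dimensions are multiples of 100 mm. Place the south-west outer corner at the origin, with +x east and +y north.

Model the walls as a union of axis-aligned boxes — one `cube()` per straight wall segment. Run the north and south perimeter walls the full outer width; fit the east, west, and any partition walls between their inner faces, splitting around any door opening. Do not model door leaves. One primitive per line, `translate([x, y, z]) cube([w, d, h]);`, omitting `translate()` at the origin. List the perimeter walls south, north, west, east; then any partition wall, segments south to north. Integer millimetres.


cube([5500, 200, 2600]);
translate([0, 3300, 0]) cube([5500, 200, 2600]);
translate([0, 200, 0]) cube([200, 3100, 2600]);
translate([5300, 200, 0]) cube([200, 3100, 2600]);


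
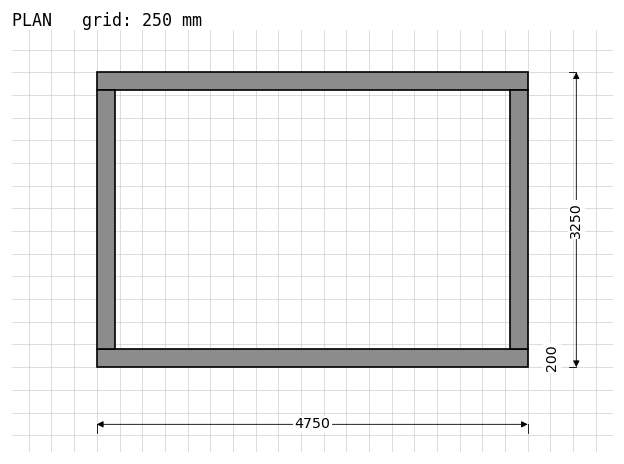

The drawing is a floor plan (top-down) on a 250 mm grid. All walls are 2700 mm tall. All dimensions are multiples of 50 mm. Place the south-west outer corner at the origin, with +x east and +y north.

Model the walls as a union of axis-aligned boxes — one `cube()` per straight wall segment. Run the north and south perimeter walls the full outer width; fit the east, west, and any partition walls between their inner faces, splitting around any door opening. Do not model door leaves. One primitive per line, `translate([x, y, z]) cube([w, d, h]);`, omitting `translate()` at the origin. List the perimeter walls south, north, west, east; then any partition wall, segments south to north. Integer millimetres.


cube([4750, 200, 2700]);
translate([0, 3050, 0]) cube([4750, 200, 2700]);
translate([0, 200, 0]) cube([200, 2850, 2700]);
translate([4550, 200, 0]) cube([200, 2850, 2700]);
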